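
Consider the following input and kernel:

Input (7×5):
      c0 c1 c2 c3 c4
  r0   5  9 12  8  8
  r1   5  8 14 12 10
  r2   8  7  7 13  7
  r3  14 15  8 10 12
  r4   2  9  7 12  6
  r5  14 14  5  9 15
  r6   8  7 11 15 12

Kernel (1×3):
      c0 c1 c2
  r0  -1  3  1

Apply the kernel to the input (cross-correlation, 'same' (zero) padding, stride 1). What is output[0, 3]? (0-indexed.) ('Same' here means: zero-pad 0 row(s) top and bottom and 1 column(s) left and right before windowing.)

20

The receptive field on the zero-padded input at this output position is [12 8 8]. Elementwise product with the kernel and sum: 12·-1 + 8·3 + 8·1.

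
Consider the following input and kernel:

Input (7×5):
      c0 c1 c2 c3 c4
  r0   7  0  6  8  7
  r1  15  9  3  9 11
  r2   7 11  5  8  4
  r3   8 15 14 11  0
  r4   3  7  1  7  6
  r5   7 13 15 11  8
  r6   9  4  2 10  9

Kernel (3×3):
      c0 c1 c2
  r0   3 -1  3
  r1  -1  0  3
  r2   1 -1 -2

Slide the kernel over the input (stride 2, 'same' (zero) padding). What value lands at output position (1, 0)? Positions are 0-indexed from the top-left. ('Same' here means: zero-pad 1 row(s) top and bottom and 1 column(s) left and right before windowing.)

The receptive field on the zero-padded input at this output position is [0 15 9 / 0 7 11 / 0 8 15]. Elementwise product with the kernel and sum: 0·3 + 15·-1 + 9·3 + 0·-1 + 11·3 + 0·1 + 8·-1 + 15·-2.

7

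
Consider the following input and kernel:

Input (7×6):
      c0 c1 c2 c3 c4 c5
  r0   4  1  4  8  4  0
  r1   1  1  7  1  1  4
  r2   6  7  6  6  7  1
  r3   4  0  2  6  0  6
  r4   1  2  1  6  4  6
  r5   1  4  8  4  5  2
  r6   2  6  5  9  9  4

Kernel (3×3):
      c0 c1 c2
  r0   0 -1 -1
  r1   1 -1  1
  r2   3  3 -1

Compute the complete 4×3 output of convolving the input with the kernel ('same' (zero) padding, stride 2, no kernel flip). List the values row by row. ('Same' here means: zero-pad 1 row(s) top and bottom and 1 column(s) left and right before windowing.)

-1 28 6
11 -1 7
-4 31 27
-1 -2 -3

Output[0,0]: The receptive field on the zero-padded input at this output position is [0 0 0 / 0 4 1 / 0 1 1]. Elementwise product with the kernel and sum: 0·-1 + 0·-1 + 0·1 + 4·-1 + 1·1 + 0·3 + 1·3 + 1·-1.
Output[0,1]: The receptive field on the zero-padded input at this output position is [0 0 0 / 1 4 8 / 1 7 1]. Elementwise product with the kernel and sum: 0·-1 + 0·-1 + 1·1 + 4·-1 + 8·1 + 1·3 + 7·3 + 1·-1.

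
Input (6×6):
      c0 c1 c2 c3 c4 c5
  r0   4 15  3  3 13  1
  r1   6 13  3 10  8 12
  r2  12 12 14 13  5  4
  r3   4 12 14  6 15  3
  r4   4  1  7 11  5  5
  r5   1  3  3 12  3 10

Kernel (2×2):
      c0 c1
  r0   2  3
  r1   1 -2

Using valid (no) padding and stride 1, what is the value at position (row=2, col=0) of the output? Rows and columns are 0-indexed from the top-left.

The receptive field on the input at this output position is [12 12 / 4 12]. Elementwise product with the kernel and sum: 12·2 + 12·3 + 4·1 + 12·-2.

40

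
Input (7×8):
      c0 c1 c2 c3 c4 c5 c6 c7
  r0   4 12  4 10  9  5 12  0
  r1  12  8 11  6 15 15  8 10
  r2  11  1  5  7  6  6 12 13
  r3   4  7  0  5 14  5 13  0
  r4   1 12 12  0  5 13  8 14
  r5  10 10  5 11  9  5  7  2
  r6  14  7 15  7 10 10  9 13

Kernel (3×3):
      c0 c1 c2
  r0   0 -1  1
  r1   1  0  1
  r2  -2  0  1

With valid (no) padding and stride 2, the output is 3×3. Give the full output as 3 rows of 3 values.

-2 21 30
18 -6 31
2 -1 0

Output[0,0]: The receptive field on the input at this output position is [4 12 4 / 12 8 11 / 11 1 5]. Elementwise product with the kernel and sum: 12·-1 + 4·1 + 12·1 + 11·1 + 11·-2 + 5·1.
Output[0,1]: The receptive field on the input at this output position is [4 10 9 / 11 6 15 / 5 7 6]. Elementwise product with the kernel and sum: 10·-1 + 9·1 + 11·1 + 15·1 + 5·-2 + 6·1.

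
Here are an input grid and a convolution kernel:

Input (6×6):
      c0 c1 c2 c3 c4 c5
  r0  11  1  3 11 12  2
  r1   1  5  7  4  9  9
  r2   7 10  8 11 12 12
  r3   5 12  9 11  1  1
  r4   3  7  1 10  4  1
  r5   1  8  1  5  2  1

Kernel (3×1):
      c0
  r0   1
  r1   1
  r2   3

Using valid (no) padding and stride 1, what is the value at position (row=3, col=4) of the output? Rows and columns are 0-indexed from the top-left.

The receptive field on the input at this output position is [1 / 4 / 2]. Elementwise product with the kernel and sum: 1·1 + 4·1 + 2·3.

11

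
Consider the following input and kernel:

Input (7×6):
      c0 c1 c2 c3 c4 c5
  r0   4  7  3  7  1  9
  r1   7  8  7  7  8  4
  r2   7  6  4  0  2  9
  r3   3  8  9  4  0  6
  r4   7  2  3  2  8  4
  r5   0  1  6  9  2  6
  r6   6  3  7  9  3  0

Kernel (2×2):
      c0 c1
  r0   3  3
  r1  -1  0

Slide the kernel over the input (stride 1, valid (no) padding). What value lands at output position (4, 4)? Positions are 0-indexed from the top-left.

The receptive field on the input at this output position is [8 4 / 2 6]. Elementwise product with the kernel and sum: 8·3 + 4·3 + 2·-1.

34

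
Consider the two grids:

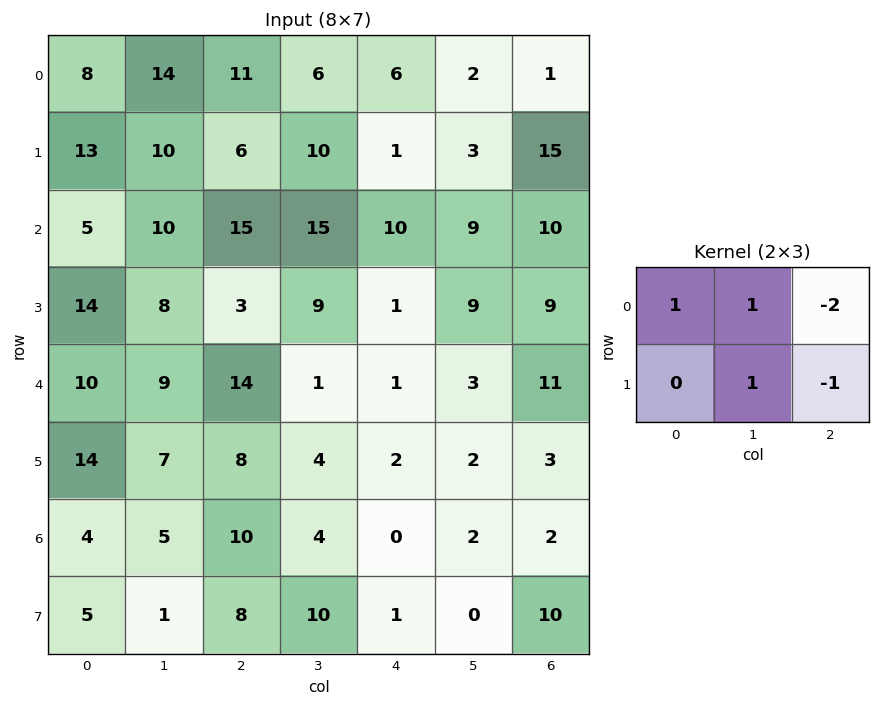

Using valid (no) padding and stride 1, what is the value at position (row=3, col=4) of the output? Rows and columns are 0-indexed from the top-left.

-16

The receptive field on the input at this output position is [1 9 9 / 1 3 11]. Elementwise product with the kernel and sum: 1·1 + 9·1 + 9·-2 + 3·1 + 11·-1.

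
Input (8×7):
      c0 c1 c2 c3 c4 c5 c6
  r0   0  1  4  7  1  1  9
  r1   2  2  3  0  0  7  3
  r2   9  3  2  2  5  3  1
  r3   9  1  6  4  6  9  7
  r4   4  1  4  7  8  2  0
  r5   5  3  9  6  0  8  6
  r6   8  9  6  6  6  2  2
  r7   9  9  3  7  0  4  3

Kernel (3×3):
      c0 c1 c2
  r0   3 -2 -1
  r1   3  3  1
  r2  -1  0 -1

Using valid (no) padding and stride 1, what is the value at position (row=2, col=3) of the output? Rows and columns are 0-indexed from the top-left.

23

The receptive field on the input at this output position is [2 5 3 / 4 6 9 / 7 8 2]. Elementwise product with the kernel and sum: 2·3 + 5·-2 + 3·-1 + 4·3 + 6·3 + 9·1 + 7·-1 + 2·-1.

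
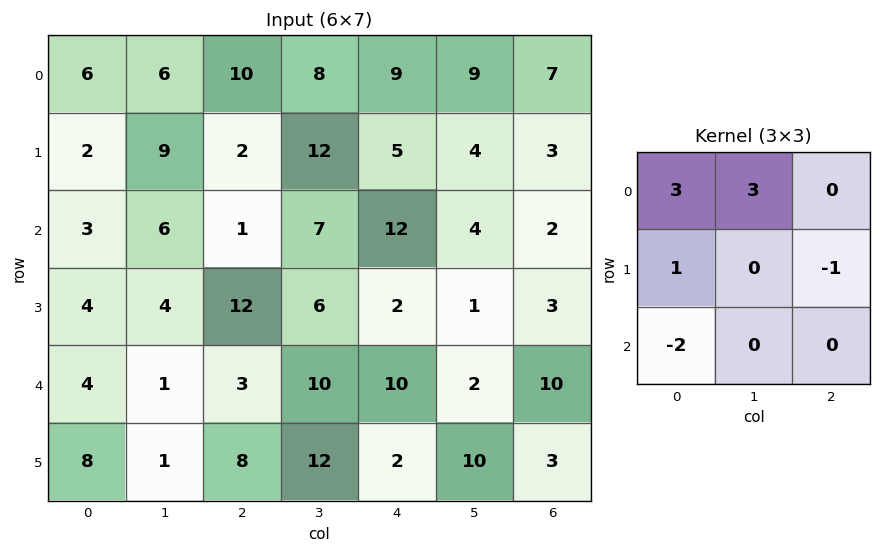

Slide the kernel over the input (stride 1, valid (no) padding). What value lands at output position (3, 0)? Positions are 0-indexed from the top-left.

9

The receptive field on the input at this output position is [4 4 12 / 4 1 3 / 8 1 8]. Elementwise product with the kernel and sum: 4·3 + 4·3 + 4·1 + 3·-1 + 8·-2.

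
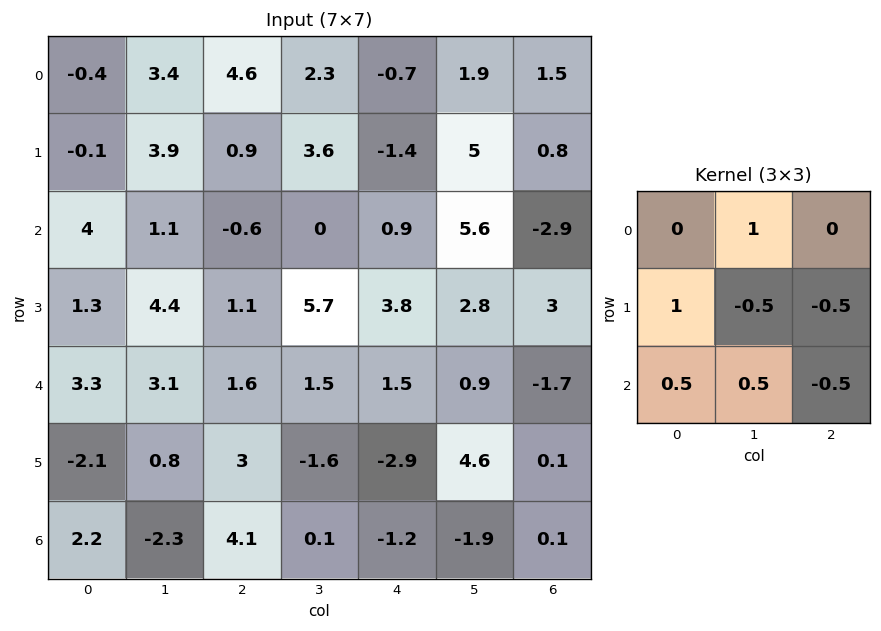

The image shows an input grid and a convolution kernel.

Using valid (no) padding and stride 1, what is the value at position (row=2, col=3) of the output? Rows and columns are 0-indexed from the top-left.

4.35

The receptive field on the input at this output position is [0 0.9 5.6 / 5.7 3.8 2.8 / 1.5 1.5 0.9]. Elementwise product with the kernel and sum: 0.9·1 + 5.7·1 + 3.8·-0.5 + 2.8·-0.5 + 1.5·0.5 + 1.5·0.5 + 0.9·-0.5.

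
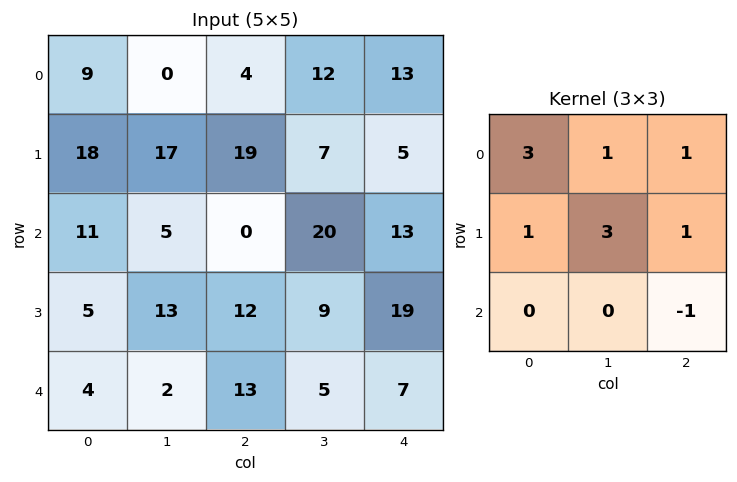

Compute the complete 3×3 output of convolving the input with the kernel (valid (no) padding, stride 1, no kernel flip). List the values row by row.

Output[0,0]: The receptive field on the input at this output position is [9 0 4 / 18 17 19 / 11 5 0]. Elementwise product with the kernel and sum: 9·3 + 0·1 + 4·1 + 18·1 + 17·3 + 19·1 + 0·-1.

119 77 69
104 93 123
81 88 84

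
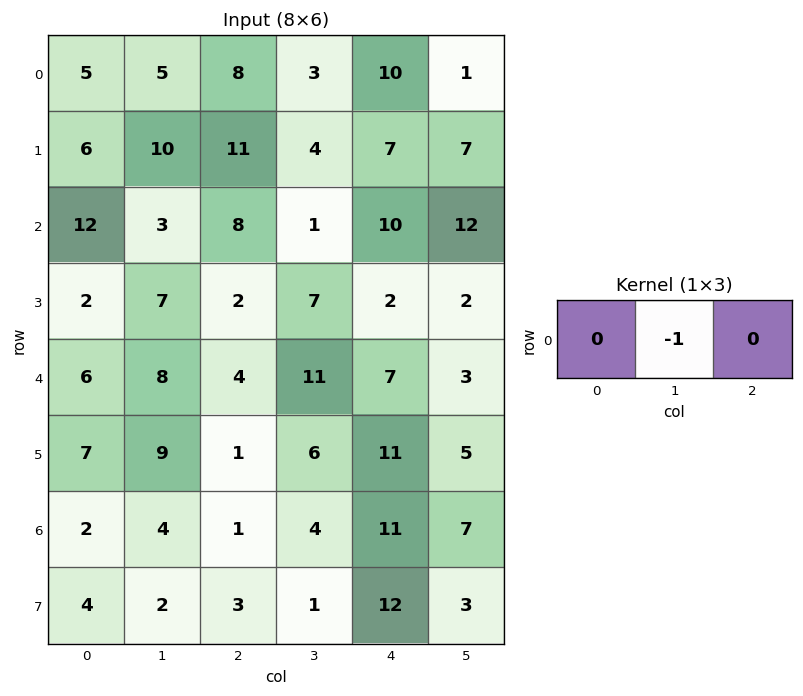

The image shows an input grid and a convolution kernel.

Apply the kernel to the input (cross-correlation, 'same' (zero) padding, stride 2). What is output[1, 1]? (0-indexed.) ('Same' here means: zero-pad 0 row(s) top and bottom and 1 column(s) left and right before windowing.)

-8

The receptive field on the zero-padded input at this output position is [3 8 1]. Elementwise product with the kernel and sum: 8·-1.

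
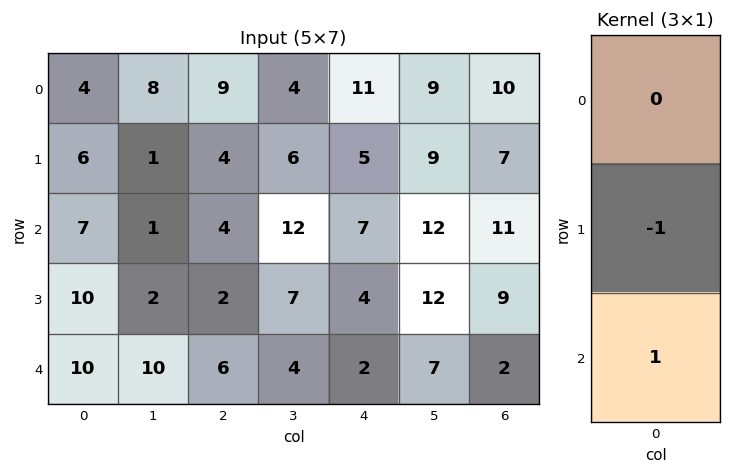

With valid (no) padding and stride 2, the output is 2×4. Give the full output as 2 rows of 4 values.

1 0 2 4
0 4 -2 -7

Output[0,0]: The receptive field on the input at this output position is [4 / 6 / 7]. Elementwise product with the kernel and sum: 6·-1 + 7·1.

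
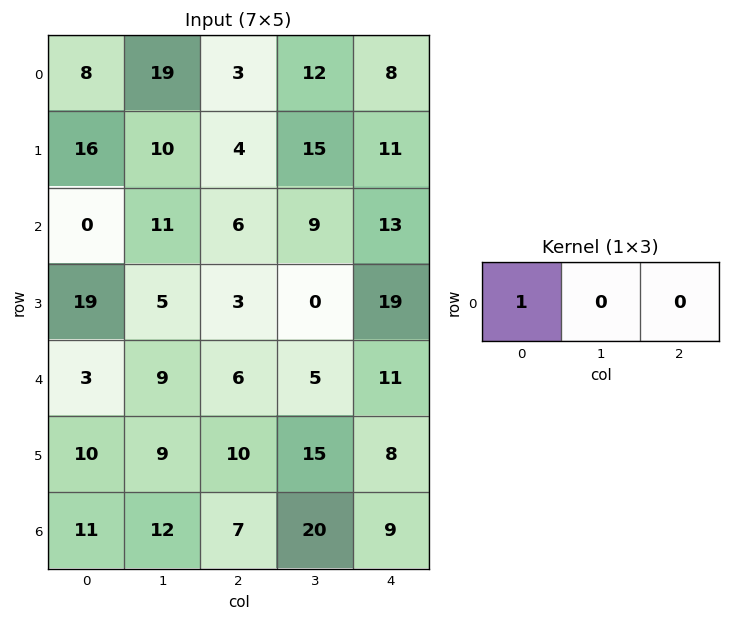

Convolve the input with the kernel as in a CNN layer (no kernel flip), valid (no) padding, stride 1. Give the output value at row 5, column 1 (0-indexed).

9

The receptive field on the input at this output position is [9 10 15]. Elementwise product with the kernel and sum: 9·1.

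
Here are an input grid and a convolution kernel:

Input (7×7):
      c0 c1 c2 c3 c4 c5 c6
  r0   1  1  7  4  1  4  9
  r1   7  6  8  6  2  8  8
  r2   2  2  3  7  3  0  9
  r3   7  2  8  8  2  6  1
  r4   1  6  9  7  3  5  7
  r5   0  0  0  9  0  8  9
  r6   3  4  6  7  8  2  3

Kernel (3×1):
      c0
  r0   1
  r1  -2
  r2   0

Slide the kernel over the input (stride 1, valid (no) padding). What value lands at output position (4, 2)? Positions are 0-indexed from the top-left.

9

The receptive field on the input at this output position is [9 / 0 / 6]. Elementwise product with the kernel and sum: 9·1 + 0·-2.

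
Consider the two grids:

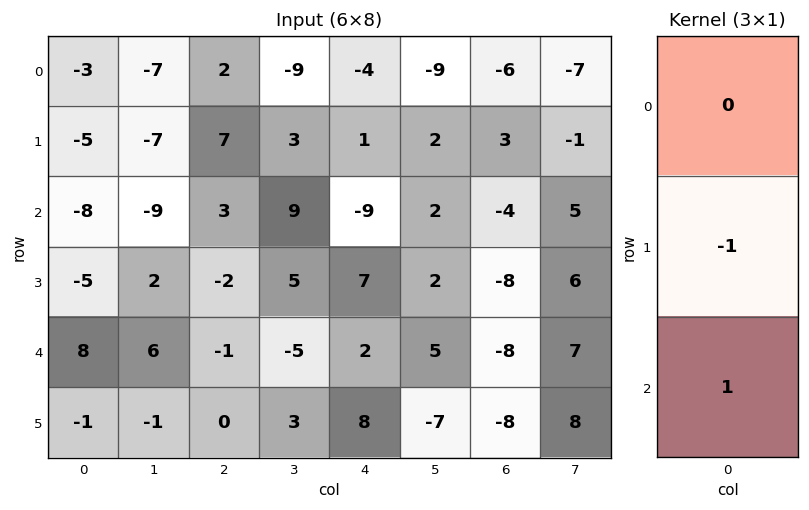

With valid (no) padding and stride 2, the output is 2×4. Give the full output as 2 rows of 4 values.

Output[0,0]: The receptive field on the input at this output position is [-3 / -5 / -8]. Elementwise product with the kernel and sum: -5·-1 + -8·1.
Output[0,1]: The receptive field on the input at this output position is [2 / 7 / 3]. Elementwise product with the kernel and sum: 7·-1 + 3·1.

-3 -4 -10 -7
13 1 -5 0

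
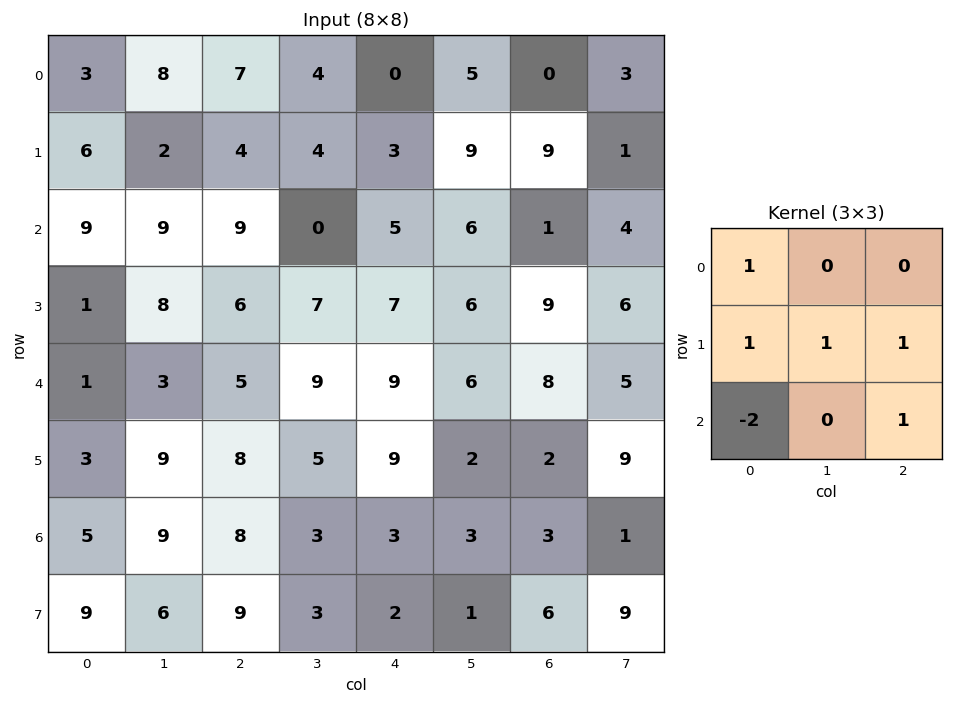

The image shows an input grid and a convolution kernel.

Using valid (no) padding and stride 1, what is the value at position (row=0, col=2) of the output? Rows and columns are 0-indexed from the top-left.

The receptive field on the input at this output position is [7 4 0 / 4 4 3 / 9 0 5]. Elementwise product with the kernel and sum: 7·1 + 4·1 + 4·1 + 3·1 + 9·-2 + 5·1.

5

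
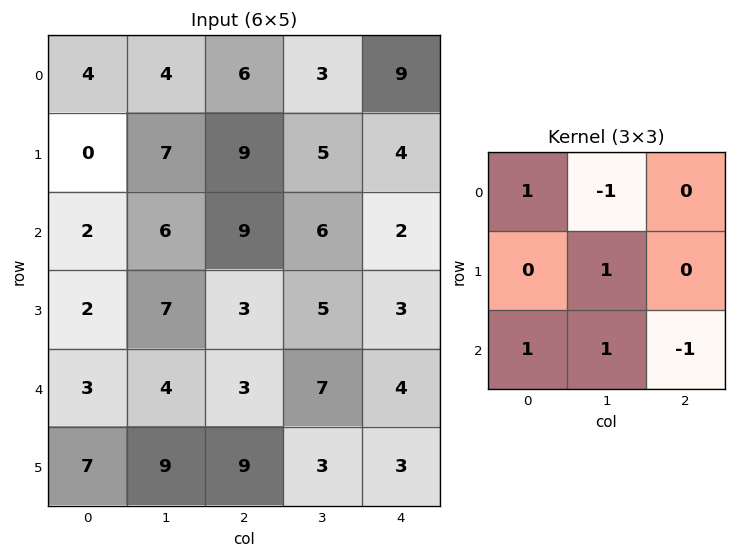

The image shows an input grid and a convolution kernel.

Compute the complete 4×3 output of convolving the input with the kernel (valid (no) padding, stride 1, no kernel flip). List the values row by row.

Output[0,0]: The receptive field on the input at this output position is [4 4 6 / 0 7 9 / 2 6 9]. Elementwise product with the kernel and sum: 4·1 + 4·-1 + 7·1 + 2·1 + 6·1 + 9·-1.

6 16 21
5 12 15
7 0 14
6 22 14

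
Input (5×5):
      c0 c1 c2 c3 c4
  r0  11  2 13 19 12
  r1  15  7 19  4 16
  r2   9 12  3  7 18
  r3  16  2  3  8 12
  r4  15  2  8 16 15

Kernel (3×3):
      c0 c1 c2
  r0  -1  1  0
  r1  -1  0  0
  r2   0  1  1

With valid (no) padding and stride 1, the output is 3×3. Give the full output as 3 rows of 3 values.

-9 14 12
-12 11 2
-3 13 32

Output[0,0]: The receptive field on the input at this output position is [11 2 13 / 15 7 19 / 9 12 3]. Elementwise product with the kernel and sum: 11·-1 + 2·1 + 15·-1 + 12·1 + 3·1.
Output[0,1]: The receptive field on the input at this output position is [2 13 19 / 7 19 4 / 12 3 7]. Elementwise product with the kernel and sum: 2·-1 + 13·1 + 7·-1 + 3·1 + 7·1.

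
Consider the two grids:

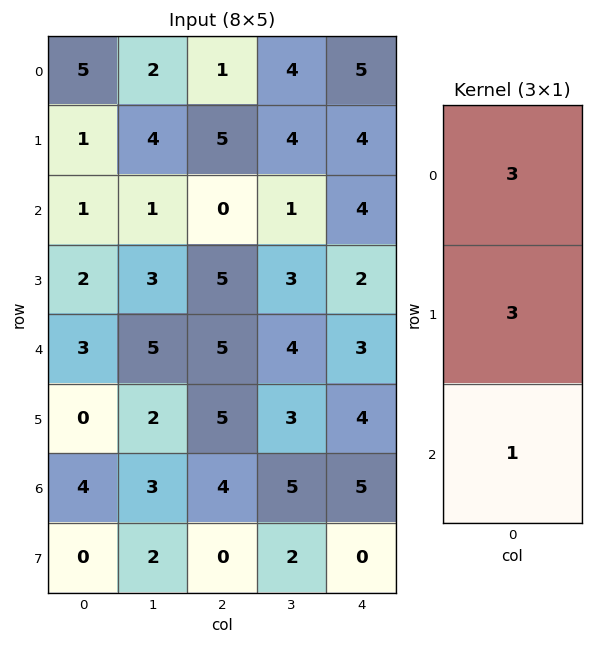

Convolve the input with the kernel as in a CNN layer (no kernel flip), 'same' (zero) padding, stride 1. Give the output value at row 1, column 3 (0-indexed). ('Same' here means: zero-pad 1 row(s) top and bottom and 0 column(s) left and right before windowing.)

The receptive field on the zero-padded input at this output position is [4 / 4 / 1]. Elementwise product with the kernel and sum: 4·3 + 4·3 + 1·1.

25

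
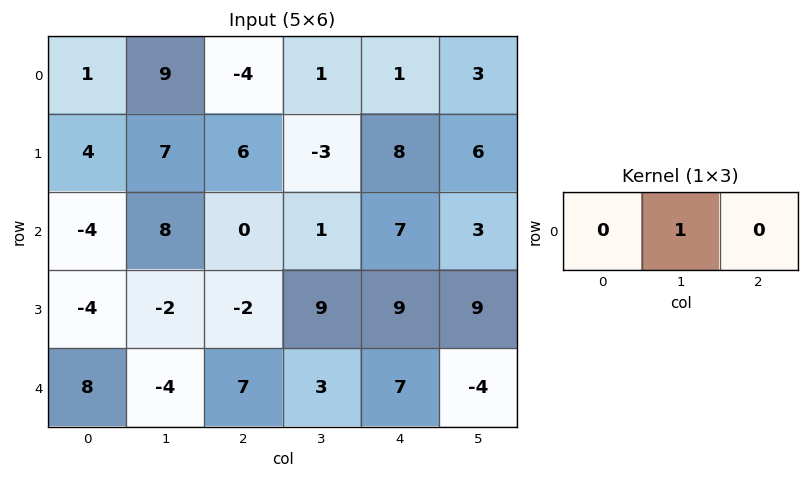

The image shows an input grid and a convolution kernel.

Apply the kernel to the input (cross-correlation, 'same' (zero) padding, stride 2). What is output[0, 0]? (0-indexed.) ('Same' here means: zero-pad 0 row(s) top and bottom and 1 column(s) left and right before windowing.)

The receptive field on the zero-padded input at this output position is [0 1 9]. Elementwise product with the kernel and sum: 1·1.

1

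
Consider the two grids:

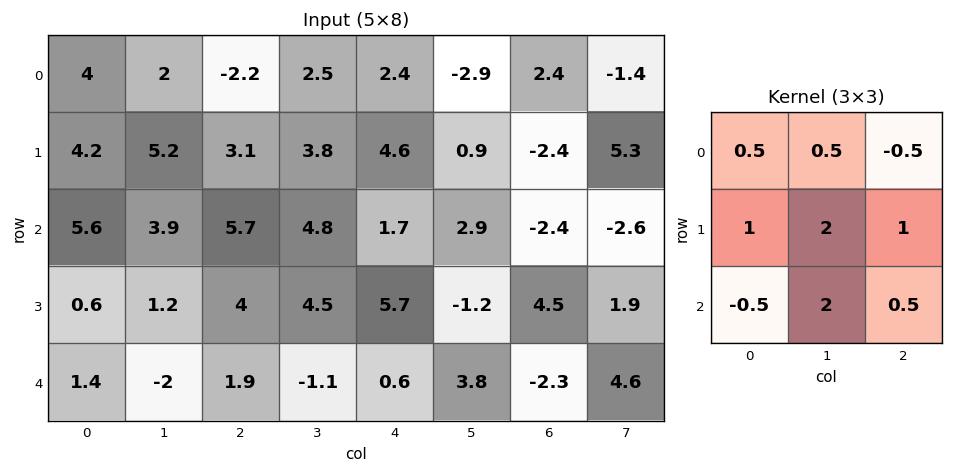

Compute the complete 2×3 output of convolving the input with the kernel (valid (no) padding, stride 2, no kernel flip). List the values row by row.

Output[0,0]: The receptive field on the input at this output position is [4 2 -2.2 / 4.2 5.2 3.1 / 5.6 3.9 5.7]. Elementwise product with the kernel and sum: 4·0.5 + 2·0.5 + -2.2·-0.5 + 4.2·1 + 5.2·2 + 3.1·1 + 5.6·-0.5 + 3.9·2 + 5.7·0.5.
Output[0,1]: The receptive field on the input at this output position is [-2.2 2.5 2.4 / 3.1 3.8 4.6 / 5.7 4.8 1.7]. Elementwise product with the kernel and sum: -2.2·0.5 + 2.5·0.5 + 2.4·-0.5 + 3.1·1 + 3.8·2 + 4.6·1 + 5.7·-0.5 + 4.8·2 + 1.7·0.5.

29.65 21.85 6.3
5.15 20.25 17.45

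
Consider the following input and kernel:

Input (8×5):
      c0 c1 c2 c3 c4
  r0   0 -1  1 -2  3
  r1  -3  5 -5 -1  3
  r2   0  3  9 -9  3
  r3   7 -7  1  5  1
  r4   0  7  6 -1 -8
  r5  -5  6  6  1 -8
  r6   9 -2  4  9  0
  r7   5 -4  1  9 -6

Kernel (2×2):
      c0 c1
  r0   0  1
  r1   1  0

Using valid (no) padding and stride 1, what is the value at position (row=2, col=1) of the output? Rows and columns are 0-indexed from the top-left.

The receptive field on the input at this output position is [3 9 / -7 1]. Elementwise product with the kernel and sum: 9·1 + -7·1.

2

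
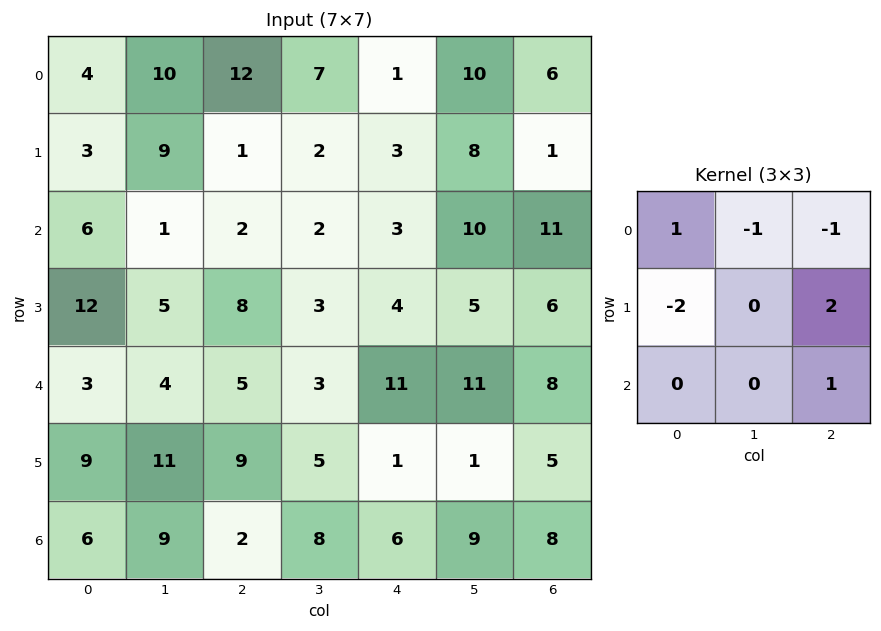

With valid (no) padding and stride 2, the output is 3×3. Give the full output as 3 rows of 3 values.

Output[0,0]: The receptive field on the input at this output position is [4 10 12 / 3 9 1 / 6 1 2]. Elementwise product with the kernel and sum: 4·1 + 10·-1 + 12·-1 + 3·-2 + 1·2 + 2·1.

-20 11 -8
0 0 -6
-4 -19 8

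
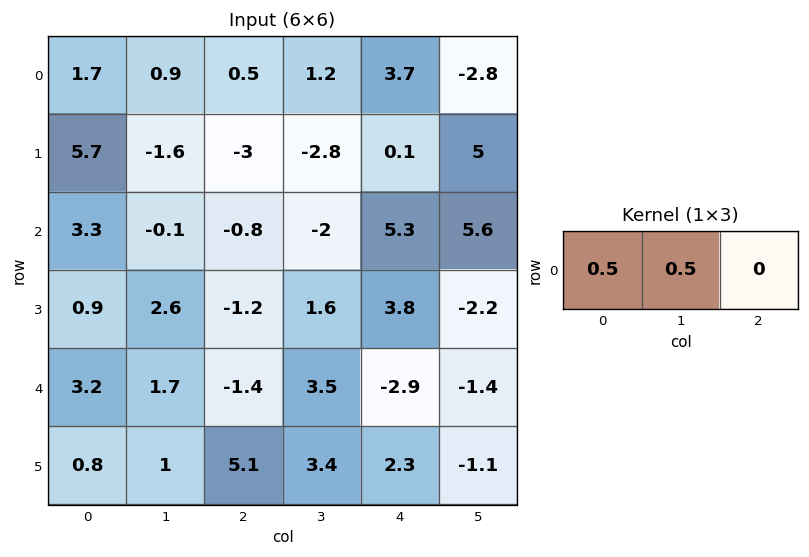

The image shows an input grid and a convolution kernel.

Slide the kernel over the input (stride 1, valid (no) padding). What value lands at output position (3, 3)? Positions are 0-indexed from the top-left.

The receptive field on the input at this output position is [1.6 3.8 -2.2]. Elementwise product with the kernel and sum: 1.6·0.5 + 3.8·0.5.

2.7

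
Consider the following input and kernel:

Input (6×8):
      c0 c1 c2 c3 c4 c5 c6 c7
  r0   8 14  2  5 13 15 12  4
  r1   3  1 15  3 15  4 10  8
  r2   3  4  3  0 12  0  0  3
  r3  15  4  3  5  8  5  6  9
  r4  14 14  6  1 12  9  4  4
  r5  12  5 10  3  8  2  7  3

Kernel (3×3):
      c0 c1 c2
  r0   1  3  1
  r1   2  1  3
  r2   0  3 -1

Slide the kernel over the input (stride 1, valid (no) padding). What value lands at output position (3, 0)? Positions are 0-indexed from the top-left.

95

The receptive field on the input at this output position is [15 4 3 / 14 14 6 / 12 5 10]. Elementwise product with the kernel and sum: 15·1 + 4·3 + 3·1 + 14·2 + 14·1 + 6·3 + 5·3 + 10·-1.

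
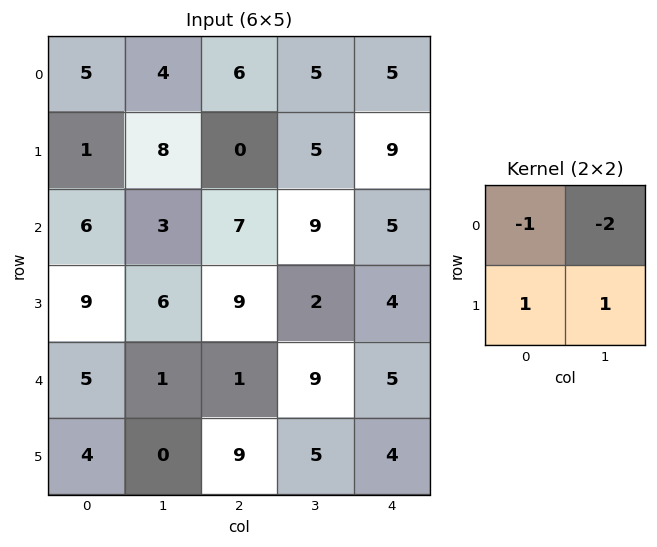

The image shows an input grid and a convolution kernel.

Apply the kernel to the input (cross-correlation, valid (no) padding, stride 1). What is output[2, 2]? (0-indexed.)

-14

The receptive field on the input at this output position is [7 9 / 9 2]. Elementwise product with the kernel and sum: 7·-1 + 9·-2 + 9·1 + 2·1.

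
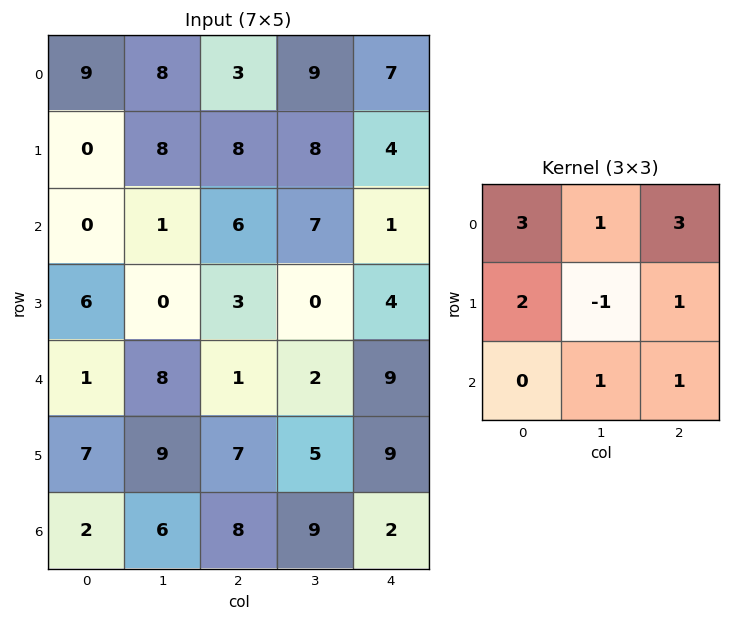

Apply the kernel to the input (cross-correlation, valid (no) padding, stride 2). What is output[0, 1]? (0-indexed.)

59

The receptive field on the input at this output position is [3 9 7 / 8 8 4 / 6 7 1]. Elementwise product with the kernel and sum: 3·3 + 9·1 + 7·3 + 8·2 + 8·-1 + 4·1 + 7·1 + 1·1.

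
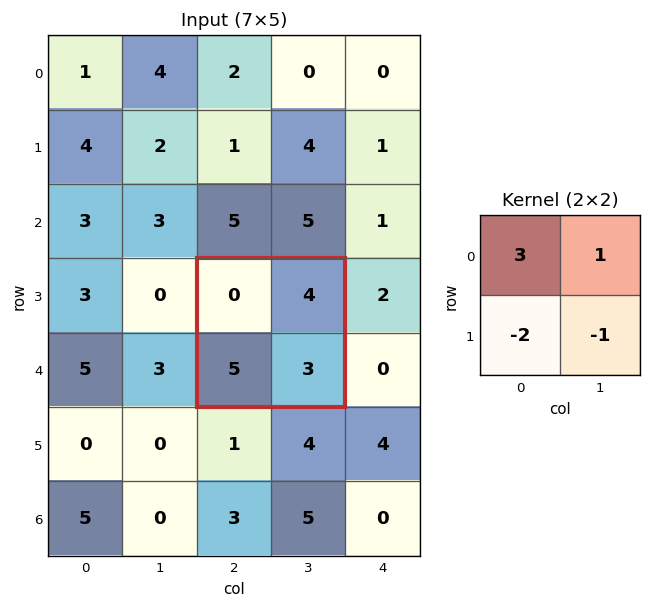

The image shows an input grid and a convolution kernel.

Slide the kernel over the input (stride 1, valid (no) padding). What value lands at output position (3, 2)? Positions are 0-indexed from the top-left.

The receptive field on the input at this output position is [0 4 / 5 3]. Elementwise product with the kernel and sum: 0·3 + 4·1 + 5·-2 + 3·-1.

-9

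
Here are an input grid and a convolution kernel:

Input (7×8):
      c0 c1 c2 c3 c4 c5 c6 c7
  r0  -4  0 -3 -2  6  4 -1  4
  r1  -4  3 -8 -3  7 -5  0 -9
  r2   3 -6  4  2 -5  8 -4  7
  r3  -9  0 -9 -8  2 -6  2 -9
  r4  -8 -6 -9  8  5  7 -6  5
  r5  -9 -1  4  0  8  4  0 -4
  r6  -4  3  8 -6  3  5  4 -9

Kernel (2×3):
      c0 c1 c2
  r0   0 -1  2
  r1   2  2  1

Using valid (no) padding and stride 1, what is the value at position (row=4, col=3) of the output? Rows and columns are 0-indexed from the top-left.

29

The receptive field on the input at this output position is [8 5 7 / 0 8 4]. Elementwise product with the kernel and sum: 5·-1 + 7·2 + 0·2 + 8·2 + 4·1.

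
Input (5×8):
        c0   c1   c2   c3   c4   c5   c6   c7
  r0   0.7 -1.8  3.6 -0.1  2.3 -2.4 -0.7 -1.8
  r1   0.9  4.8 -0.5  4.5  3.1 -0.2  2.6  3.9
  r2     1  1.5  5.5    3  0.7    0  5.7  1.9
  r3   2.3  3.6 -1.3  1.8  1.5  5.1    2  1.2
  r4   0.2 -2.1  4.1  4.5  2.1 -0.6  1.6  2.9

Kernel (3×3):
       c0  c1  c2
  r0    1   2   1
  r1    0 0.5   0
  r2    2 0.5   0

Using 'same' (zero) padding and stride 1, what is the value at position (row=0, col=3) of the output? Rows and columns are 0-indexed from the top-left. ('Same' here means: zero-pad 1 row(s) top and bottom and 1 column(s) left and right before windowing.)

1.2

The receptive field on the zero-padded input at this output position is [0 0 0 / 3.6 -0.1 2.3 / -0.5 4.5 3.1]. Elementwise product with the kernel and sum: 0·1 + 0·2 + 0·1 + -0.1·0.5 + -0.5·2 + 4.5·0.5.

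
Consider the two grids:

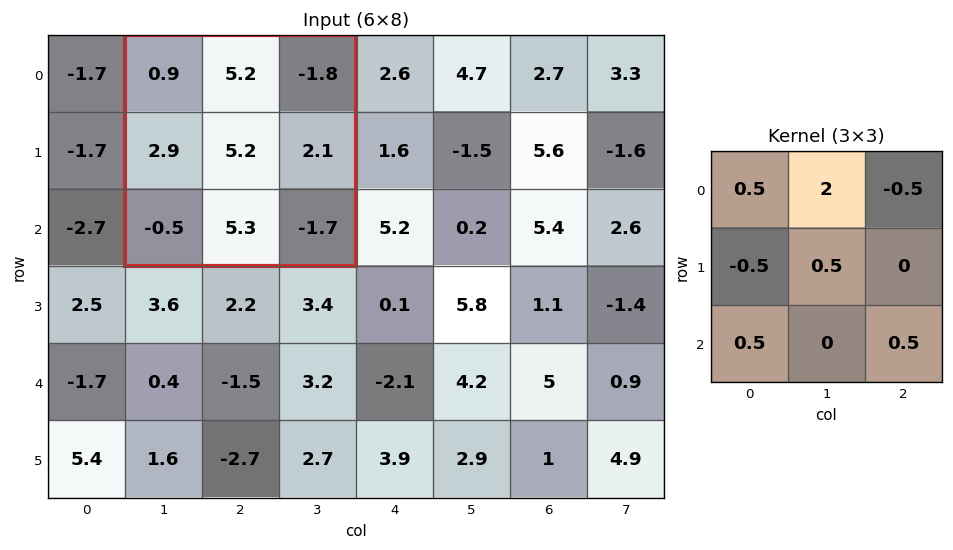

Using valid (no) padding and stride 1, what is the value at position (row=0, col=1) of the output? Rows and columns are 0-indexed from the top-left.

The receptive field on the input at this output position is [0.9 5.2 -1.8 / 2.9 5.2 2.1 / -0.5 5.3 -1.7]. Elementwise product with the kernel and sum: 0.9·0.5 + 5.2·2 + -1.8·-0.5 + 2.9·-0.5 + 5.2·0.5 + -0.5·0.5 + -1.7·0.5.

11.8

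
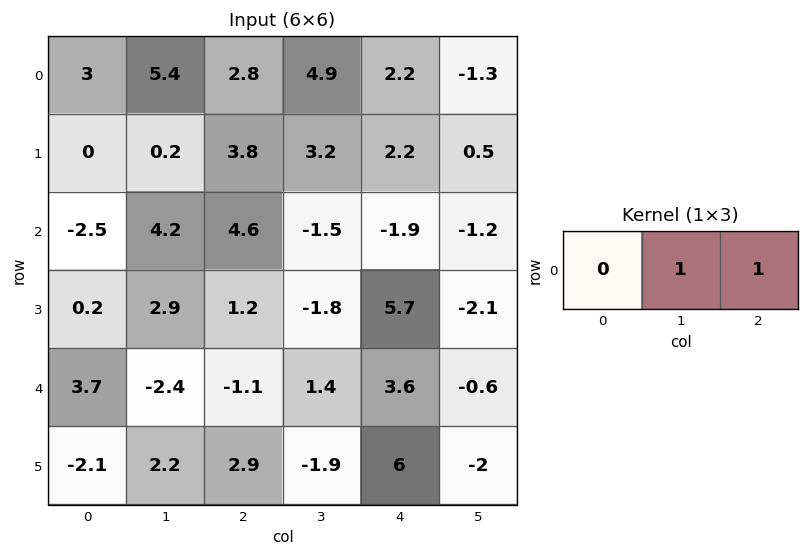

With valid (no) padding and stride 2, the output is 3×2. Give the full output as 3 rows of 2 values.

8.2 7.1
8.8 -3.4
-3.5 5

Output[0,0]: The receptive field on the input at this output position is [3 5.4 2.8]. Elementwise product with the kernel and sum: 5.4·1 + 2.8·1.
Output[0,1]: The receptive field on the input at this output position is [2.8 4.9 2.2]. Elementwise product with the kernel and sum: 4.9·1 + 2.2·1.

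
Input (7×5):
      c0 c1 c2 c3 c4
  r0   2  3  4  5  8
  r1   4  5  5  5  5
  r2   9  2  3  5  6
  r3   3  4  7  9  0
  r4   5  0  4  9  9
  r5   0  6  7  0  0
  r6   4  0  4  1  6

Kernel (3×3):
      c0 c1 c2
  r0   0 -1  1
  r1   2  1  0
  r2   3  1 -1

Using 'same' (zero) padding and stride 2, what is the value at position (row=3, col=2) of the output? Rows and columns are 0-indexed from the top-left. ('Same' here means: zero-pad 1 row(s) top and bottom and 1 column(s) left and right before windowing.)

8

The receptive field on the zero-padded input at this output position is [0 0 0 / 1 6 0 / 0 0 0]. Elementwise product with the kernel and sum: 0·-1 + 0·1 + 1·2 + 6·1 + 0·3 + 0·1 + 0·-1.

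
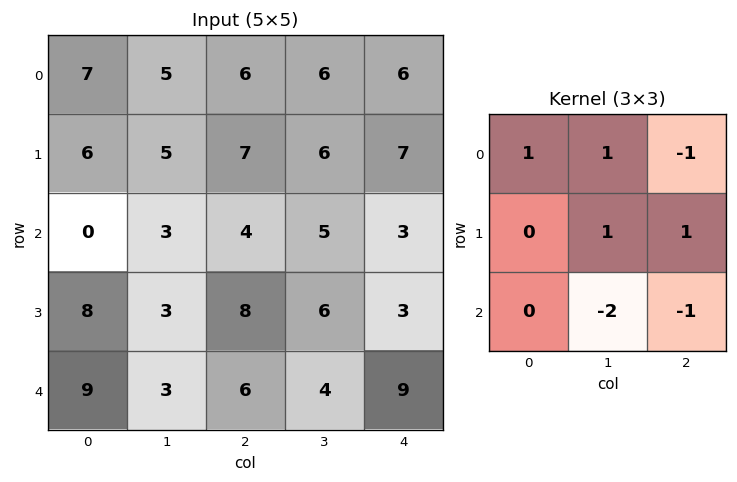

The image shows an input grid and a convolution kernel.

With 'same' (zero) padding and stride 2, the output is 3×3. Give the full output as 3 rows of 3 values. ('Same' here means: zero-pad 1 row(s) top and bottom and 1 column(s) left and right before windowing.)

-5 -8 -8
-15 -7 10
17 15 18

Output[0,0]: The receptive field on the zero-padded input at this output position is [0 0 0 / 0 7 5 / 0 6 5]. Elementwise product with the kernel and sum: 0·1 + 0·1 + 0·-1 + 7·1 + 5·1 + 6·-2 + 5·-1.
Output[0,1]: The receptive field on the zero-padded input at this output position is [0 0 0 / 5 6 6 / 5 7 6]. Elementwise product with the kernel and sum: 0·1 + 0·1 + 0·-1 + 6·1 + 6·1 + 7·-2 + 6·-1.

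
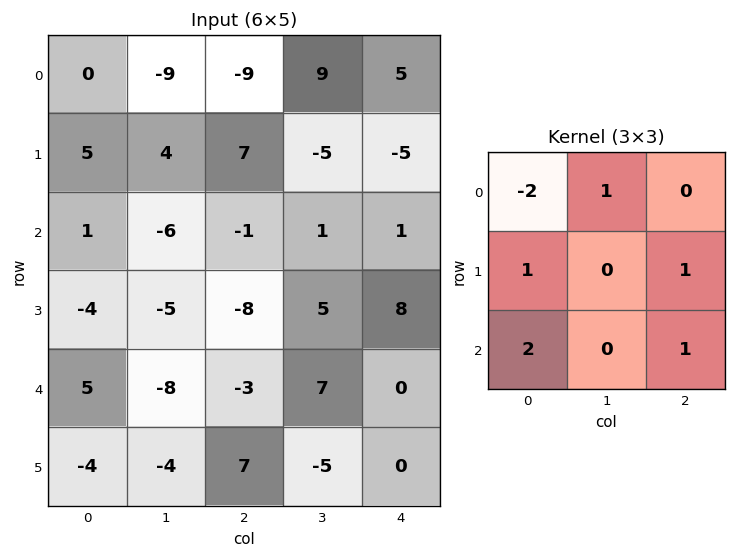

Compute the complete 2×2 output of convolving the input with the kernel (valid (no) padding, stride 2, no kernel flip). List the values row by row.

Output[0,0]: The receptive field on the input at this output position is [0 -9 -9 / 5 4 7 / 1 -6 -1]. Elementwise product with the kernel and sum: 0·-2 + -9·1 + 5·1 + 7·1 + 1·2 + -1·1.
Output[0,1]: The receptive field on the input at this output position is [-9 9 5 / 7 -5 -5 / -1 1 1]. Elementwise product with the kernel and sum: -9·-2 + 9·1 + 7·1 + -5·1 + -1·2 + 1·1.

4 28
-13 -3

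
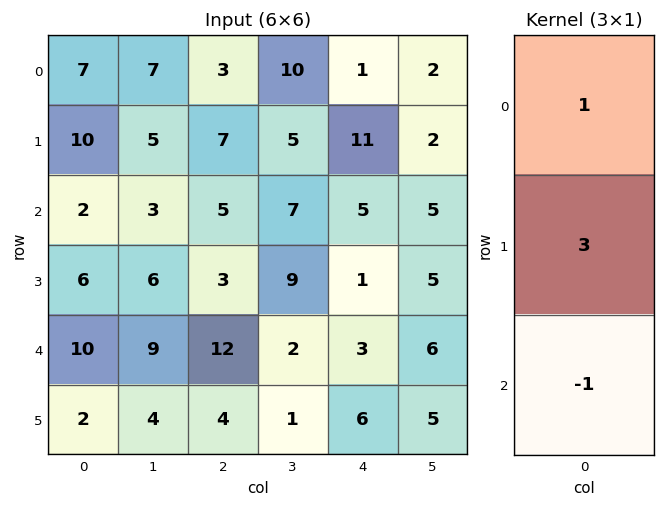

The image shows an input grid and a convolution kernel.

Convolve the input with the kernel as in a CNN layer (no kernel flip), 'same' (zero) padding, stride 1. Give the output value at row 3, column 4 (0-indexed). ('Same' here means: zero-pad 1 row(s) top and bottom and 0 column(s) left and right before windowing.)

The receptive field on the zero-padded input at this output position is [5 / 1 / 3]. Elementwise product with the kernel and sum: 5·1 + 1·3 + 3·-1.

5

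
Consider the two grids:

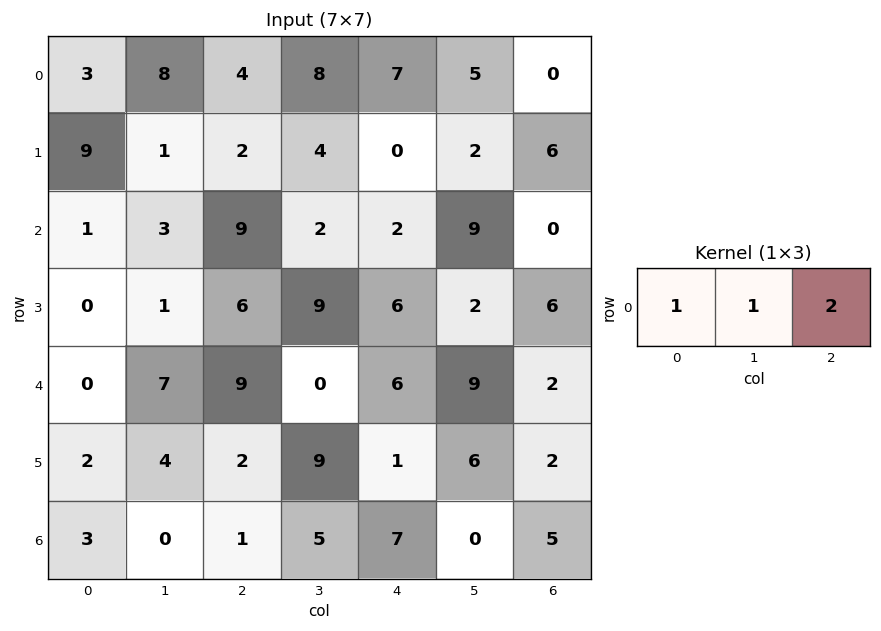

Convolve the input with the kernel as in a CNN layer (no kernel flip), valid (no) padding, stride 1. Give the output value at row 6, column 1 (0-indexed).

The receptive field on the input at this output position is [0 1 5]. Elementwise product with the kernel and sum: 0·1 + 1·1 + 5·2.

11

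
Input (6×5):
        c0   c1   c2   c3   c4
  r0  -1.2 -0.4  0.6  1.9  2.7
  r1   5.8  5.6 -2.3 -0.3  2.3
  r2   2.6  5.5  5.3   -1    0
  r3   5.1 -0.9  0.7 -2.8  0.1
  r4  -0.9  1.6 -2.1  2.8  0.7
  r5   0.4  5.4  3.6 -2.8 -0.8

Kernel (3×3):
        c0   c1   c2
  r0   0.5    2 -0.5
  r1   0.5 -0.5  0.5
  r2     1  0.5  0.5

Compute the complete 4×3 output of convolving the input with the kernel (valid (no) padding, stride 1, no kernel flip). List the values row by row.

5.25 11.5 7.7
21.45 -4 -0.4
11.85 13.6 2.1
3 11.4 -5.6

Output[0,0]: The receptive field on the input at this output position is [-1.2 -0.4 0.6 / 5.8 5.6 -2.3 / 2.6 5.5 5.3]. Elementwise product with the kernel and sum: -1.2·0.5 + -0.4·2 + 0.6·-0.5 + 5.8·0.5 + 5.6·-0.5 + -2.3·0.5 + 2.6·1 + 5.5·0.5 + 5.3·0.5.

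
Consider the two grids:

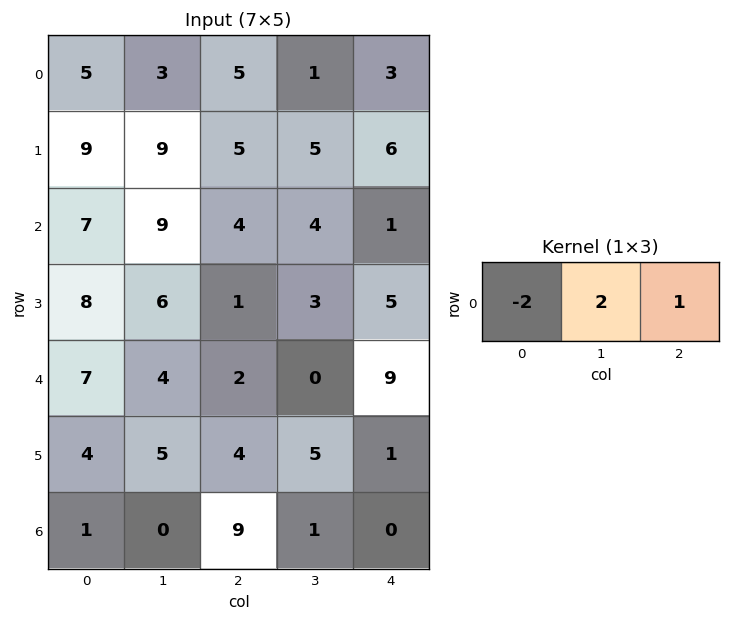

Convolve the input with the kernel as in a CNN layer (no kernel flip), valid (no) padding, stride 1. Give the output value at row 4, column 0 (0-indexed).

-4

The receptive field on the input at this output position is [7 4 2]. Elementwise product with the kernel and sum: 7·-2 + 4·2 + 2·1.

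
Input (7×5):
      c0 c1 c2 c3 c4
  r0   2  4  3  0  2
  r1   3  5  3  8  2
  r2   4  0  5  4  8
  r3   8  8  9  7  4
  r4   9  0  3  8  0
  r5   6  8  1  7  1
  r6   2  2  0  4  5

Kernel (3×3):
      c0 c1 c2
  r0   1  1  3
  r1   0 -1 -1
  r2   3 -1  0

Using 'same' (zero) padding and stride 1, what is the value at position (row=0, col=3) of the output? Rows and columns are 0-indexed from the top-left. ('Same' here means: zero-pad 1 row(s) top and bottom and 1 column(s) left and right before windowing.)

The receptive field on the zero-padded input at this output position is [0 0 0 / 3 0 2 / 3 8 2]. Elementwise product with the kernel and sum: 0·1 + 0·1 + 0·3 + 0·-1 + 2·-1 + 3·3 + 8·-1.

-1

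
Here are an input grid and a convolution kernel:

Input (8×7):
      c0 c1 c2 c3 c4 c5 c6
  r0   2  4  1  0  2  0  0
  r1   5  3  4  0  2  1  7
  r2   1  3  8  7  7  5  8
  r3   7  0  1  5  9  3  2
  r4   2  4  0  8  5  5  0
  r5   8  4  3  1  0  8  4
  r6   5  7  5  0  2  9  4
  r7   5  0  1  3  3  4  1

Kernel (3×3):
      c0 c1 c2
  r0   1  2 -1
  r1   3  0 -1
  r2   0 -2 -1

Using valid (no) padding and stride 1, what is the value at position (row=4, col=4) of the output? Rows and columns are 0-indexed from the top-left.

-11

The receptive field on the input at this output position is [5 5 0 / 0 8 4 / 2 9 4]. Elementwise product with the kernel and sum: 5·1 + 5·2 + 0·-1 + 0·3 + 4·-1 + 9·-2 + 4·-1.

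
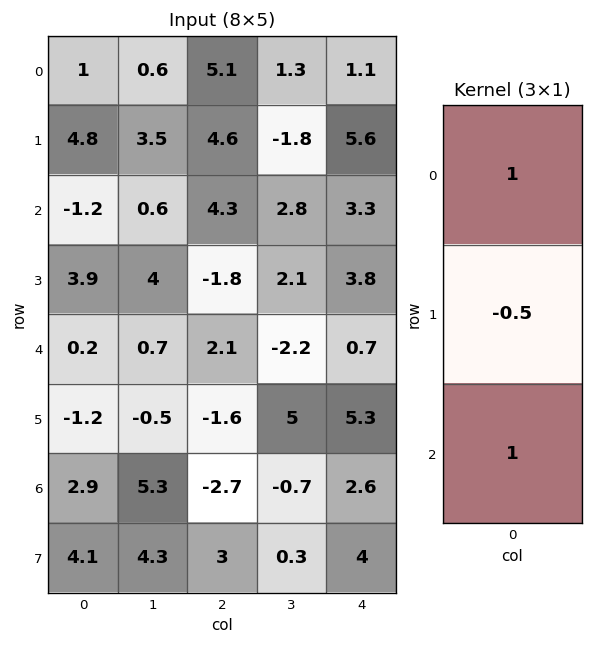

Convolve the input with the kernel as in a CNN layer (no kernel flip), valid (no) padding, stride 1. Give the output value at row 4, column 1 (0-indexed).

The receptive field on the input at this output position is [0.7 / -0.5 / 5.3]. Elementwise product with the kernel and sum: 0.7·1 + -0.5·-0.5 + 5.3·1.

6.25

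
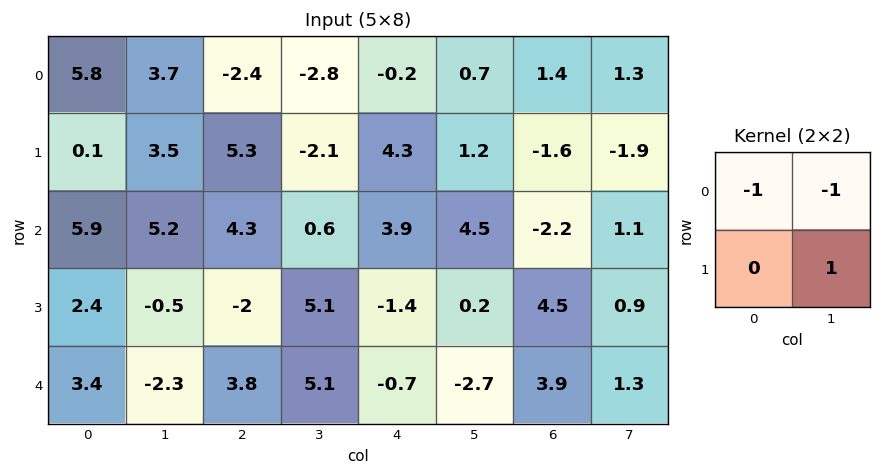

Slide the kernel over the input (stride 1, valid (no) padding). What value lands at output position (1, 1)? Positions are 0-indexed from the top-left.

-4.5

The receptive field on the input at this output position is [3.5 5.3 / 5.2 4.3]. Elementwise product with the kernel and sum: 3.5·-1 + 5.3·-1 + 4.3·1.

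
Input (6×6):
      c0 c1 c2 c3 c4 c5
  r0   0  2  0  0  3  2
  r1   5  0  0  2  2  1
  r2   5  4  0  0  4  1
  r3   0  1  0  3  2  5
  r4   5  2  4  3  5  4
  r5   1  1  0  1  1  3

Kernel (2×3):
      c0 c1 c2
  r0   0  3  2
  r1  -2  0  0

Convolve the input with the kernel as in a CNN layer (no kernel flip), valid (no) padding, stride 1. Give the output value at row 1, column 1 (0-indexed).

The receptive field on the input at this output position is [0 0 2 / 4 0 0]. Elementwise product with the kernel and sum: 0·3 + 2·2 + 4·-2.

-4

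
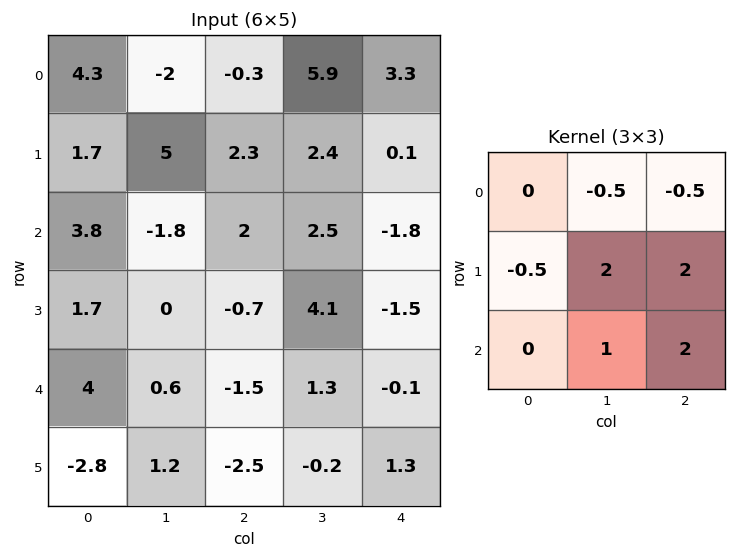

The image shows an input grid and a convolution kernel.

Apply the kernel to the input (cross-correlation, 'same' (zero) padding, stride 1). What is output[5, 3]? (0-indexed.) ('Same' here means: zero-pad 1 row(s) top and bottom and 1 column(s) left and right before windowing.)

2.85

The receptive field on the zero-padded input at this output position is [-1.5 1.3 -0.1 / -2.5 -0.2 1.3 / 0 0 0]. Elementwise product with the kernel and sum: 1.3·-0.5 + -0.1·-0.5 + -2.5·-0.5 + -0.2·2 + 1.3·2 + 0·1 + 0·2.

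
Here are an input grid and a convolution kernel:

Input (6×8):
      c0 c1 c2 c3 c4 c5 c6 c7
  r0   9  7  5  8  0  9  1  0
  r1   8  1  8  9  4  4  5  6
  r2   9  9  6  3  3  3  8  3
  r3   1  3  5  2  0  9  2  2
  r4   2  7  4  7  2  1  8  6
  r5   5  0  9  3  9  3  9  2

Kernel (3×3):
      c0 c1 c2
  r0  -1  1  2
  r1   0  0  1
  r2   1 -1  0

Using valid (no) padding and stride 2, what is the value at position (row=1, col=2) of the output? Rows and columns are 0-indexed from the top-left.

The receptive field on the input at this output position is [3 3 8 / 0 9 2 / 2 1 8]. Elementwise product with the kernel and sum: 3·-1 + 3·1 + 8·2 + 2·1 + 2·1 + 1·-1.

19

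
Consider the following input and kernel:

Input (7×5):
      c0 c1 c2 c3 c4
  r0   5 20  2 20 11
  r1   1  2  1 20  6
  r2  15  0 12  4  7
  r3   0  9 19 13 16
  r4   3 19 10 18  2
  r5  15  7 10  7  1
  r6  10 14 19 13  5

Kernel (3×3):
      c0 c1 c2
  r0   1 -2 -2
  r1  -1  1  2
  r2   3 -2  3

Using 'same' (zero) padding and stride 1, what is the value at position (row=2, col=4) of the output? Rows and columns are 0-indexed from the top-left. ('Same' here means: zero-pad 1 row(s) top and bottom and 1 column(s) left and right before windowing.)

The receptive field on the zero-padded input at this output position is [20 6 0 / 4 7 0 / 13 16 0]. Elementwise product with the kernel and sum: 20·1 + 6·-2 + 0·-2 + 4·-1 + 7·1 + 0·2 + 13·3 + 16·-2 + 0·3.

18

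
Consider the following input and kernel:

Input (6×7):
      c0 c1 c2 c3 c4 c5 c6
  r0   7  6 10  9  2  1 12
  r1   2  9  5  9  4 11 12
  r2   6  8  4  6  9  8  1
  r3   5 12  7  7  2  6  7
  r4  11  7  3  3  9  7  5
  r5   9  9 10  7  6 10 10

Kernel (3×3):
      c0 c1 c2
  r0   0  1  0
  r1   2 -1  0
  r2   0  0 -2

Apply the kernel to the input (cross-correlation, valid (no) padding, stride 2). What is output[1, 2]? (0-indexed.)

-4

The receptive field on the input at this output position is [9 8 1 / 2 6 7 / 9 7 5]. Elementwise product with the kernel and sum: 8·1 + 2·2 + 6·-1 + 5·-2.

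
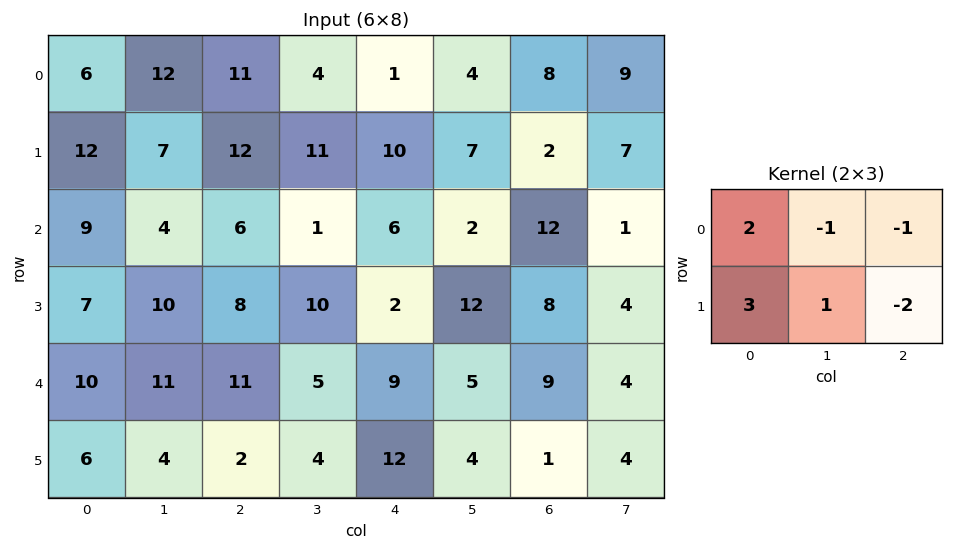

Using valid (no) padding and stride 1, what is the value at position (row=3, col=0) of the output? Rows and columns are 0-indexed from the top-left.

15

The receptive field on the input at this output position is [7 10 8 / 10 11 11]. Elementwise product with the kernel and sum: 7·2 + 10·-1 + 8·-1 + 10·3 + 11·1 + 11·-2.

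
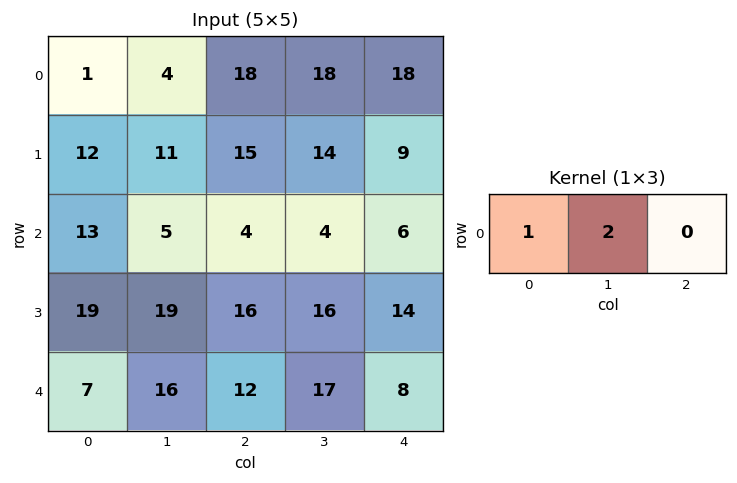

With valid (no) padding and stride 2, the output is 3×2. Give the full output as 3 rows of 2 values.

Output[0,0]: The receptive field on the input at this output position is [1 4 18]. Elementwise product with the kernel and sum: 1·1 + 4·2.

9 54
23 12
39 46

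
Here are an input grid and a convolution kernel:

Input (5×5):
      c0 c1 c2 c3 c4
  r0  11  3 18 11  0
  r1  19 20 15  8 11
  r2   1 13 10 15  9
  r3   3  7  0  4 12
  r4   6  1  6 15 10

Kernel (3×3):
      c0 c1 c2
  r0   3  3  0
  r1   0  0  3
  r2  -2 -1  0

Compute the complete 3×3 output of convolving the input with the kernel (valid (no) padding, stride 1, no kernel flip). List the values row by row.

Output[0,0]: The receptive field on the input at this output position is [11 3 18 / 19 20 15 / 1 13 10]. Elementwise product with the kernel and sum: 11·3 + 3·3 + 15·3 + 1·-2 + 13·-1.
Output[0,1]: The receptive field on the input at this output position is [3 18 11 / 20 15 8 / 13 10 15]. Elementwise product with the kernel and sum: 3·3 + 18·3 + 8·3 + 13·-2 + 10·-1.

72 51 85
134 136 92
29 73 84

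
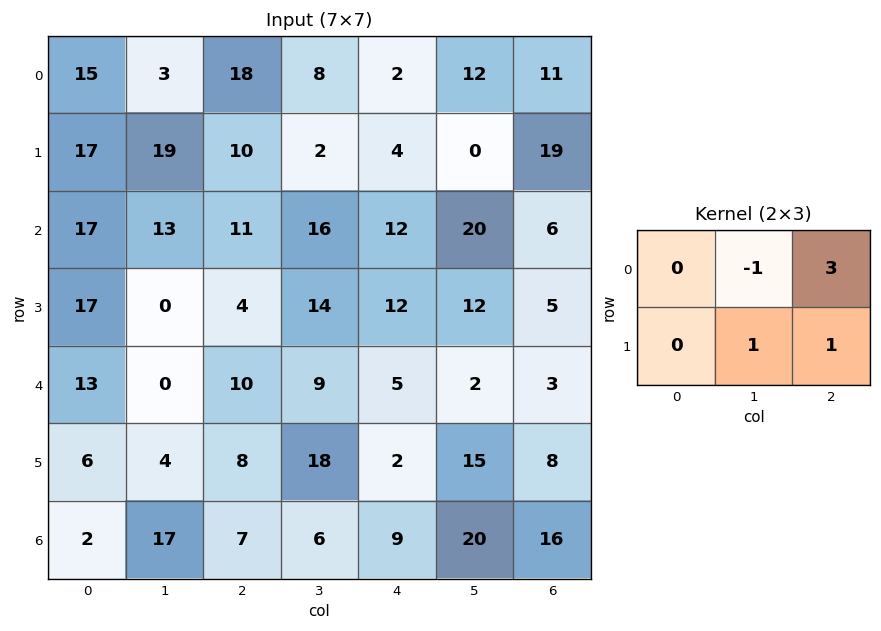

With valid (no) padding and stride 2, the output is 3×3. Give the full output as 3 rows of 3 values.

Output[0,0]: The receptive field on the input at this output position is [15 3 18 / 17 19 10]. Elementwise product with the kernel and sum: 3·-1 + 18·3 + 19·1 + 10·1.
Output[0,1]: The receptive field on the input at this output position is [18 8 2 / 10 2 4]. Elementwise product with the kernel and sum: 8·-1 + 2·3 + 2·1 + 4·1.

80 4 40
24 46 15
42 26 30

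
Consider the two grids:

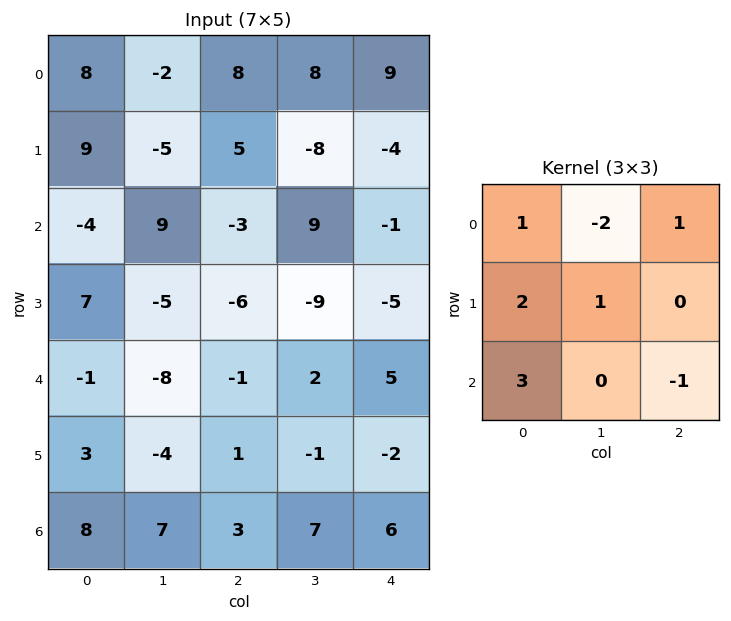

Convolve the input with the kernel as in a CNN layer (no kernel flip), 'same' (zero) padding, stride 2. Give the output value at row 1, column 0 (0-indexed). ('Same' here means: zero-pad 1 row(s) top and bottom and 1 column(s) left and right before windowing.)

-22

The receptive field on the zero-padded input at this output position is [0 9 -5 / 0 -4 9 / 0 7 -5]. Elementwise product with the kernel and sum: 0·1 + 9·-2 + -5·1 + 0·2 + -4·1 + 0·3 + -5·-1.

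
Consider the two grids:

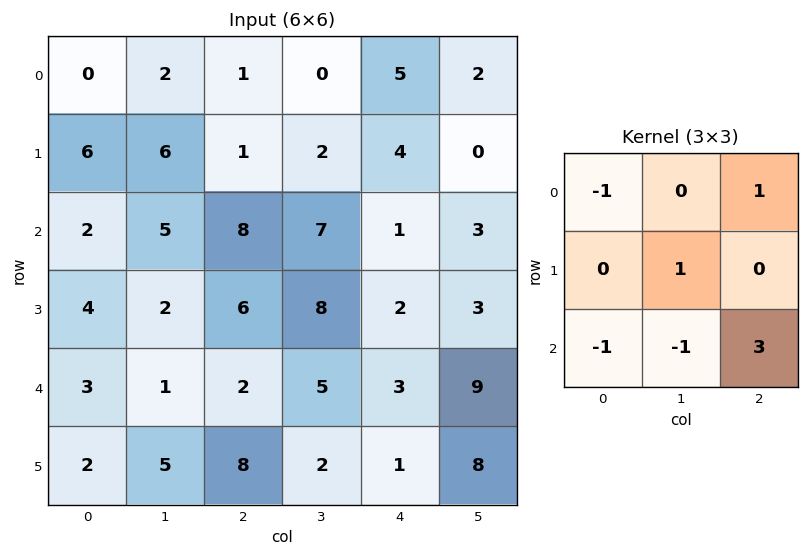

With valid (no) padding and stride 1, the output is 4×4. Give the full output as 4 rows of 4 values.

24 7 -6 7
12 20 2 -2
10 20 3 17
20 1 -6 19

Output[0,0]: The receptive field on the input at this output position is [0 2 1 / 6 6 1 / 2 5 8]. Elementwise product with the kernel and sum: 0·-1 + 1·1 + 6·1 + 2·-1 + 5·-1 + 8·3.
Output[0,1]: The receptive field on the input at this output position is [2 1 0 / 6 1 2 / 5 8 7]. Elementwise product with the kernel and sum: 2·-1 + 0·1 + 1·1 + 5·-1 + 8·-1 + 7·3.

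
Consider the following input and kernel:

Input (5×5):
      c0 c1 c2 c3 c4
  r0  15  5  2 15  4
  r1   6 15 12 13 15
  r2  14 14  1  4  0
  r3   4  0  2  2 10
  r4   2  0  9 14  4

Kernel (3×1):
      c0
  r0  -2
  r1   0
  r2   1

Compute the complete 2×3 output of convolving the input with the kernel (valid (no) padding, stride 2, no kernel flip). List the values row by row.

-16 -3 -8
-26 7 4

Output[0,0]: The receptive field on the input at this output position is [15 / 6 / 14]. Elementwise product with the kernel and sum: 15·-2 + 14·1.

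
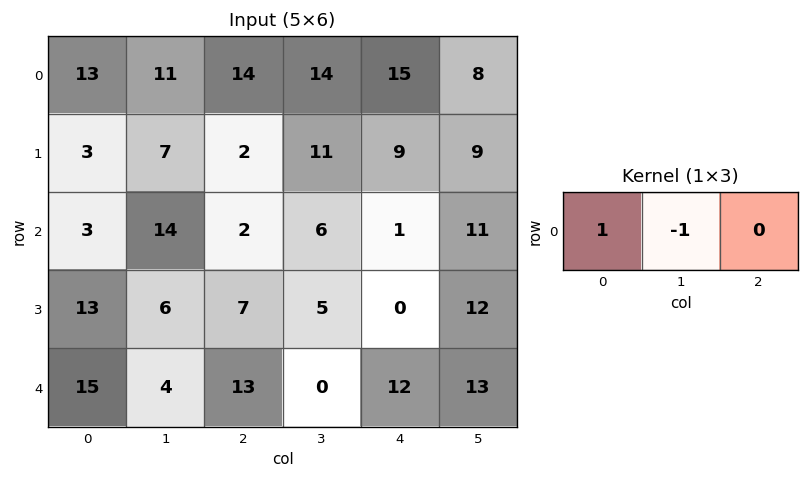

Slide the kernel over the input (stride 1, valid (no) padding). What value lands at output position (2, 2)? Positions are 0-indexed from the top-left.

-4

The receptive field on the input at this output position is [2 6 1]. Elementwise product with the kernel and sum: 2·1 + 6·-1.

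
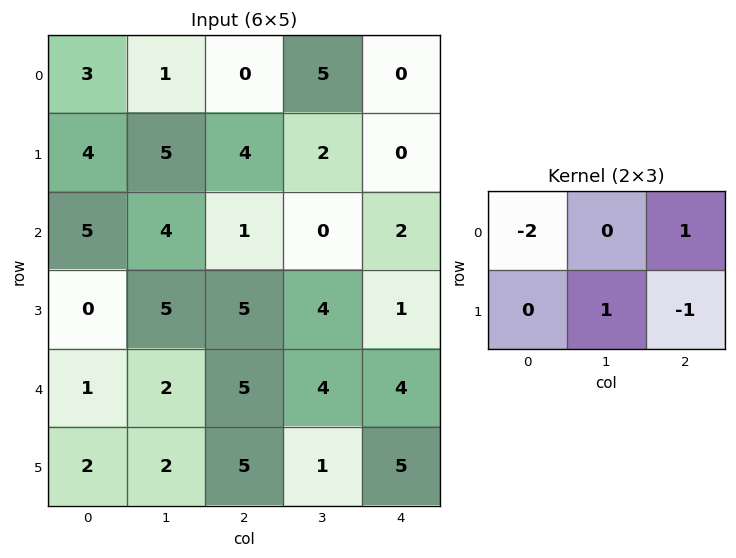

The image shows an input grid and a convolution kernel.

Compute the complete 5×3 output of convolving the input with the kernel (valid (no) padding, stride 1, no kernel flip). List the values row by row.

Output[0,0]: The receptive field on the input at this output position is [3 1 0 / 4 5 4]. Elementwise product with the kernel and sum: 3·-2 + 0·1 + 5·1 + 4·-1.

-5 5 2
-1 -7 -10
-9 -7 3
2 -5 -9
0 4 -10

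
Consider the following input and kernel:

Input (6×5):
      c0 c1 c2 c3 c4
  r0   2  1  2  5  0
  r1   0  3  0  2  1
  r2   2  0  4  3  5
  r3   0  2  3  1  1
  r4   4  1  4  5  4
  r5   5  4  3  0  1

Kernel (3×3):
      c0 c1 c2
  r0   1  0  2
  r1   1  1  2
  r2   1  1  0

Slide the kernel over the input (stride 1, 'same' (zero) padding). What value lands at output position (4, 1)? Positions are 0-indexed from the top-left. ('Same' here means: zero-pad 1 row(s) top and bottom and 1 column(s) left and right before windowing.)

28

The receptive field on the zero-padded input at this output position is [0 2 3 / 4 1 4 / 5 4 3]. Elementwise product with the kernel and sum: 0·1 + 3·2 + 4·1 + 1·1 + 4·2 + 5·1 + 4·1.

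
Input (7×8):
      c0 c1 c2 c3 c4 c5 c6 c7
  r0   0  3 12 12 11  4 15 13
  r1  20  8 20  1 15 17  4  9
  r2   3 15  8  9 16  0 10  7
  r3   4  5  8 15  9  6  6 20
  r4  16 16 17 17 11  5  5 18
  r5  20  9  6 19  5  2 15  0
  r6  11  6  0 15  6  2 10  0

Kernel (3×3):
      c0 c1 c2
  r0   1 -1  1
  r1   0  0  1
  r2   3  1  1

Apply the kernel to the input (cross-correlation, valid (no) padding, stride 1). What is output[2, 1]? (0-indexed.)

113

The receptive field on the input at this output position is [15 8 9 / 5 8 15 / 16 17 17]. Elementwise product with the kernel and sum: 15·1 + 8·-1 + 9·1 + 15·1 + 16·3 + 17·1 + 17·1.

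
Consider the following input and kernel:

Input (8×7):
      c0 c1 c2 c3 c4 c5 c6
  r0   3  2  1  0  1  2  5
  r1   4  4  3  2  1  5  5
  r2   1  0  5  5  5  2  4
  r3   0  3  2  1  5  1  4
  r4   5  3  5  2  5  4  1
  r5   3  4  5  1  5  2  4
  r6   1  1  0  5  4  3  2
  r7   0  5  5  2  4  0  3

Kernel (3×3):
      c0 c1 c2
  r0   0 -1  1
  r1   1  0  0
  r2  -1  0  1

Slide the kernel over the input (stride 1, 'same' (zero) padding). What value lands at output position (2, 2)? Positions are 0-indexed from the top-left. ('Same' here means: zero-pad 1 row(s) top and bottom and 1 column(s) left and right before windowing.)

The receptive field on the zero-padded input at this output position is [4 3 2 / 0 5 5 / 3 2 1]. Elementwise product with the kernel and sum: 3·-1 + 2·1 + 0·1 + 3·-1 + 1·1.

-3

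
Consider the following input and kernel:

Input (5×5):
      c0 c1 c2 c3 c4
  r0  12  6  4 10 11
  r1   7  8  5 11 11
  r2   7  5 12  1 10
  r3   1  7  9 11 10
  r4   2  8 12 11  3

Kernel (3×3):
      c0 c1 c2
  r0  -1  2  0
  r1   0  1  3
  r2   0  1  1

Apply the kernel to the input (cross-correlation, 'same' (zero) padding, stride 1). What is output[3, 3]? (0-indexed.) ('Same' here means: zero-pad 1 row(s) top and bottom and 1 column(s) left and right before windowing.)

The receptive field on the zero-padded input at this output position is [12 1 10 / 9 11 10 / 12 11 3]. Elementwise product with the kernel and sum: 12·-1 + 1·2 + 11·1 + 10·3 + 11·1 + 3·1.

45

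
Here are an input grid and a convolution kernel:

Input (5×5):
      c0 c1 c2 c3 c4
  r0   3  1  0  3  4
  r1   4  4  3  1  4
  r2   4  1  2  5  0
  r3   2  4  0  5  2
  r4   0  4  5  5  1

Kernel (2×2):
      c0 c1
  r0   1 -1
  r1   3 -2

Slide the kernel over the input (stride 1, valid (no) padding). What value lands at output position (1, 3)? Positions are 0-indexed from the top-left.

The receptive field on the input at this output position is [1 4 / 5 0]. Elementwise product with the kernel and sum: 1·1 + 4·-1 + 5·3 + 0·-2.

12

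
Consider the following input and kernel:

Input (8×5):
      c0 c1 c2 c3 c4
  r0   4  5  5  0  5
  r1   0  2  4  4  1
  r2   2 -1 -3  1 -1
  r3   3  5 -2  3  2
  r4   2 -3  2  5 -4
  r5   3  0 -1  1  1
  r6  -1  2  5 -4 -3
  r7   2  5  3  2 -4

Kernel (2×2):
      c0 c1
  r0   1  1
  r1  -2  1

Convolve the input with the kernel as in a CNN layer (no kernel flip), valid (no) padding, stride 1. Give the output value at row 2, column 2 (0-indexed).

The receptive field on the input at this output position is [-3 1 / -2 3]. Elementwise product with the kernel and sum: -3·1 + 1·1 + -2·-2 + 3·1.

5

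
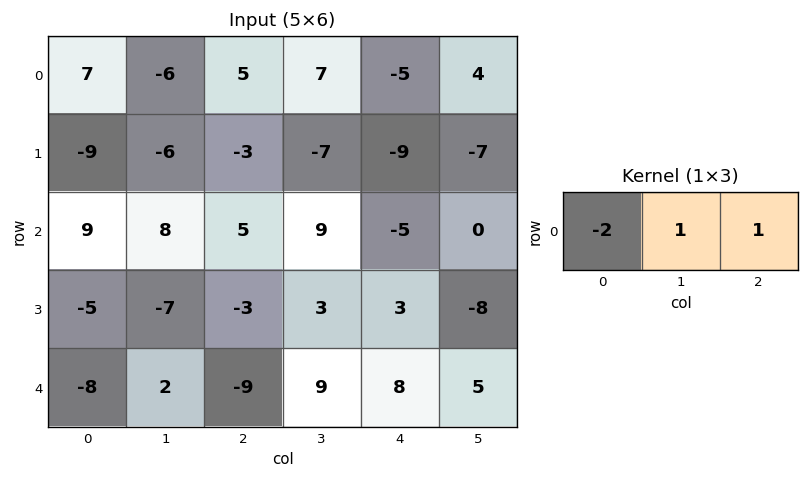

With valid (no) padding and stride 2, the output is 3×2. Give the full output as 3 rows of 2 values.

-15 -8
-5 -6
9 35

Output[0,0]: The receptive field on the input at this output position is [7 -6 5]. Elementwise product with the kernel and sum: 7·-2 + -6·1 + 5·1.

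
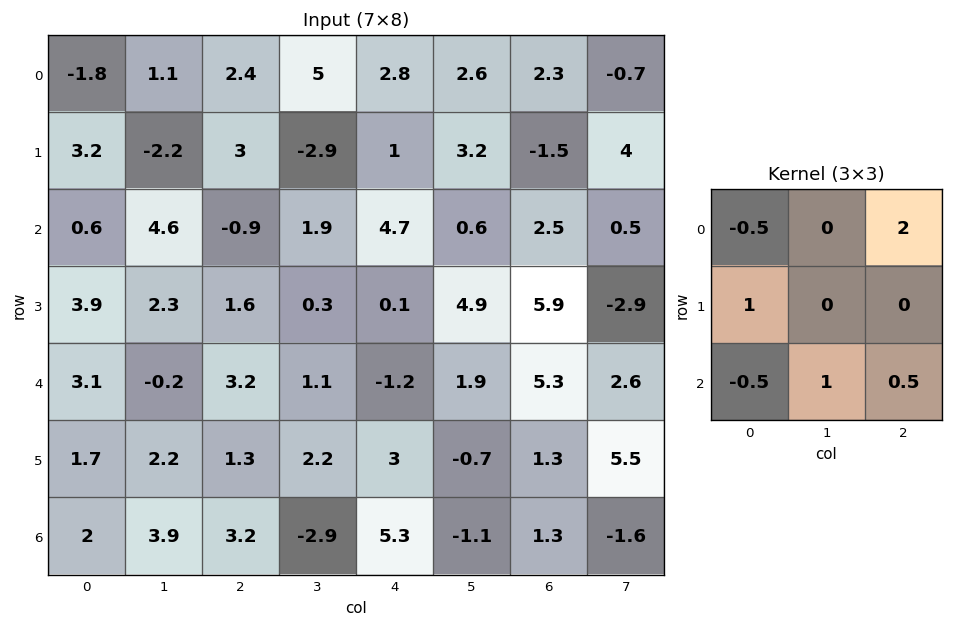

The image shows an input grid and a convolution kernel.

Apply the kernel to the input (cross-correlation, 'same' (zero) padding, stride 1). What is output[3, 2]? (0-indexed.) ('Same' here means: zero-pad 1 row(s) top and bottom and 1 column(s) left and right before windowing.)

The receptive field on the zero-padded input at this output position is [4.6 -0.9 1.9 / 2.3 1.6 0.3 / -0.2 3.2 1.1]. Elementwise product with the kernel and sum: 4.6·-0.5 + 1.9·2 + 2.3·1 + -0.2·-0.5 + 3.2·1 + 1.1·0.5.

7.65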